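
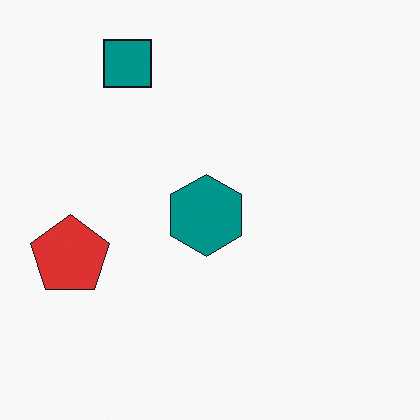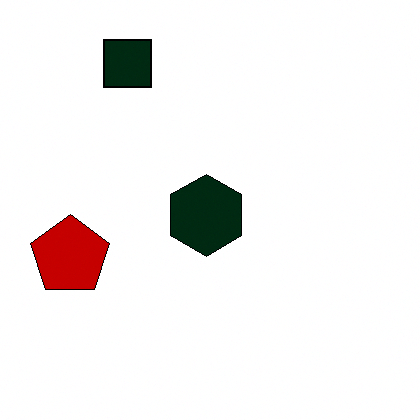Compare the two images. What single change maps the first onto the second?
It was boosted in contrast.

Tones are pushed away from mid-grey across the whole image — a global contrast change.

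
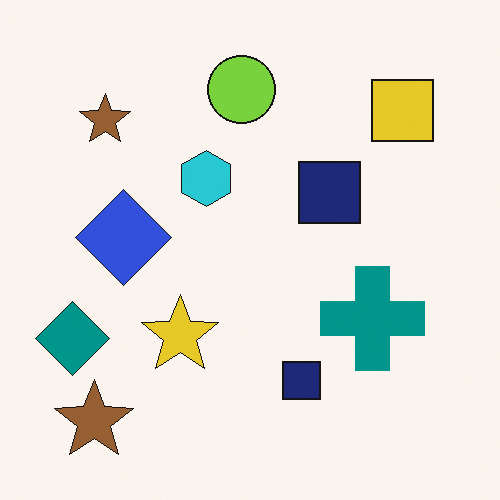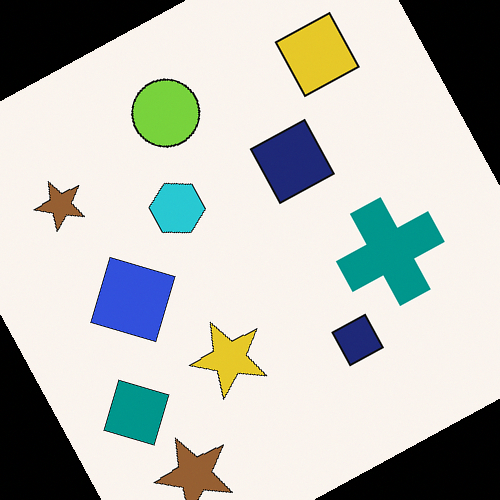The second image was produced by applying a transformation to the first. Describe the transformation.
Rotated counter-clockwise by a clearly visible amount.

Every shape is tilted by the same angle and the image corners show triangular fill wedges — a whole-image rotation by a non-right angle.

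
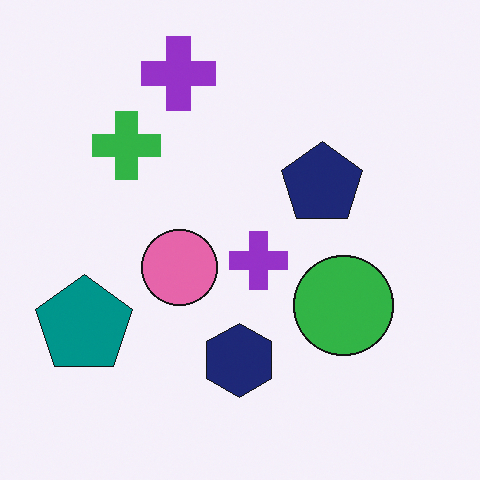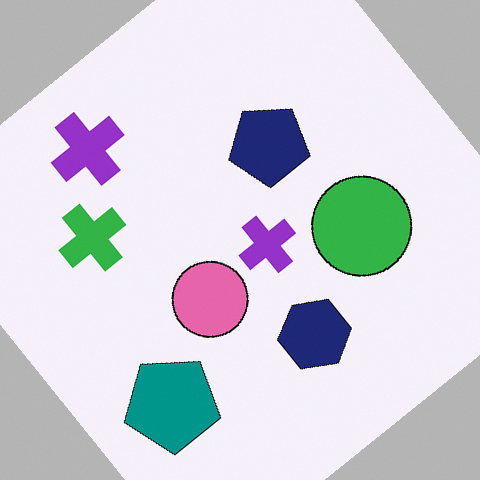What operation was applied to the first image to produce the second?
This is the original image rotated counter-clockwise by a large amount — several tens of degrees.

Every shape is tilted by the same angle and the image corners show triangular fill wedges — a whole-image rotation by a non-right angle.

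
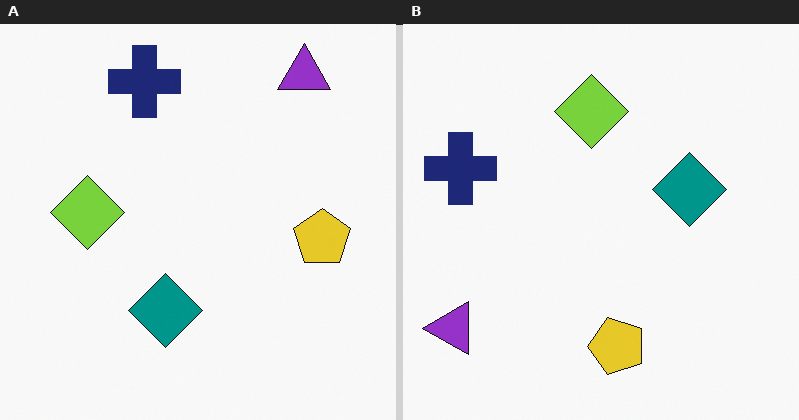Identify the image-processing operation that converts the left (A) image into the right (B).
It was transposed (reflected across the top-left ↔ bottom-right diagonal).

Shapes have swapped their row and column positions — what was in the top-right is now in the bottom-left — a diagonal reflection.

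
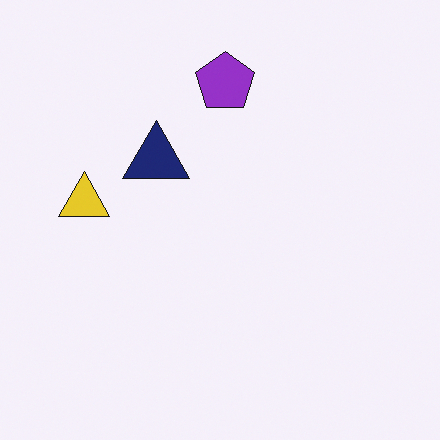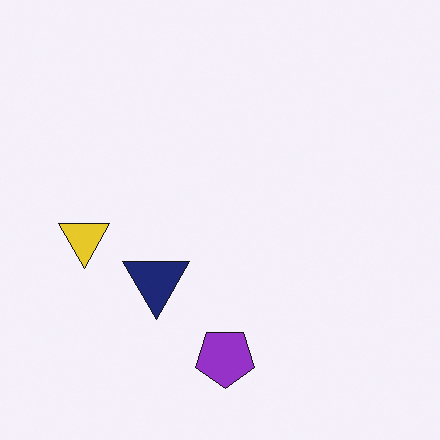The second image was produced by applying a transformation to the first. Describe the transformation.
Flipped vertically (top ↔ bottom).

The purple pentagon is in the top of the first image and the bottom of the second — shapes on opposite sides of the horizontal midline have swapped in a mirror flip.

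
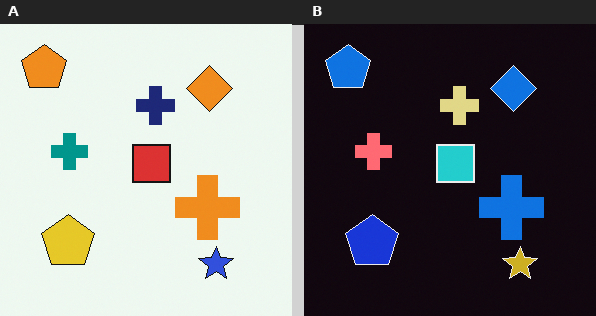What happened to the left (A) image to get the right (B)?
The image was color-inverted (negative).

The light background has become dark and every shape's color is its complement — a photographic negative.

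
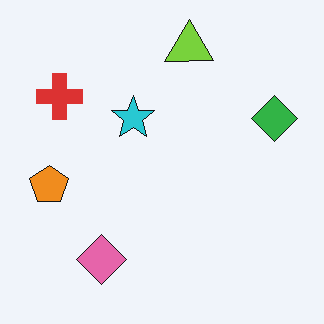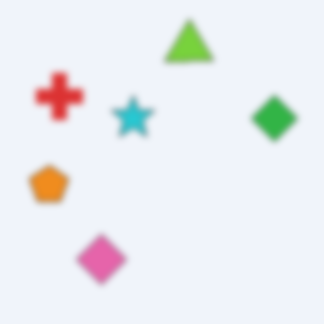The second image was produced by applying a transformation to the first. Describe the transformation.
Noticeably gaussian-blurred.

Shape edges and outlines are uniformly softened across the whole image.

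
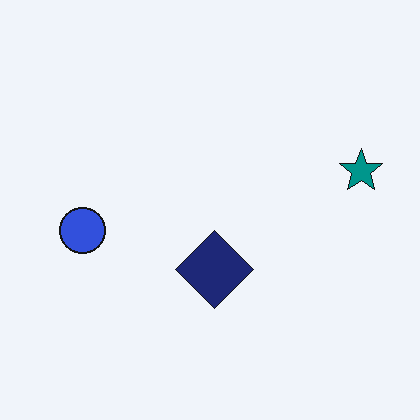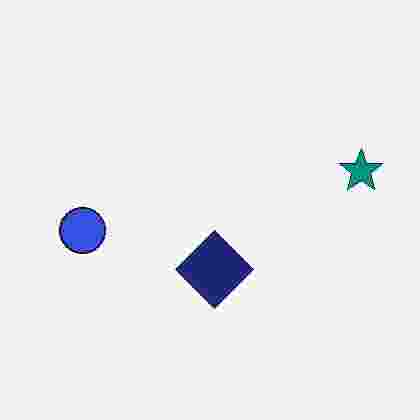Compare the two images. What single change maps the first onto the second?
This is the original image degraded with heavy JPEG compression.

Blocky 8×8 compression artifacts appear around shape edges and the flat background shows ringing — characteristic JPEG degradation.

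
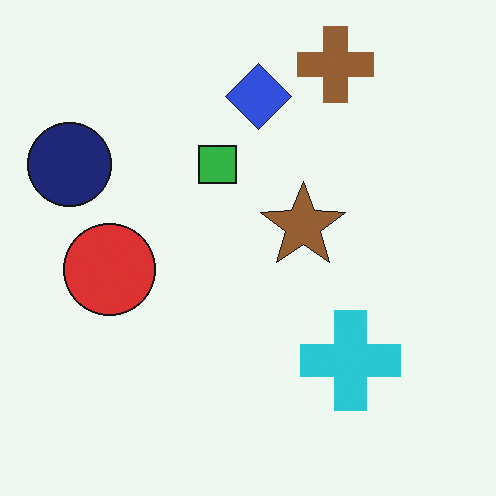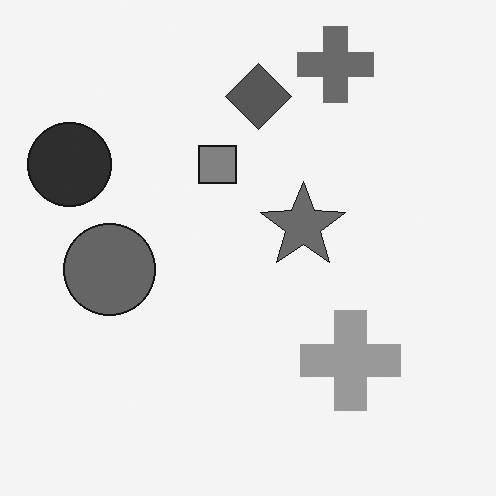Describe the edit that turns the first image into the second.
The second image is the first converted to grayscale.

All color is removed — every shape is now a shade of grey.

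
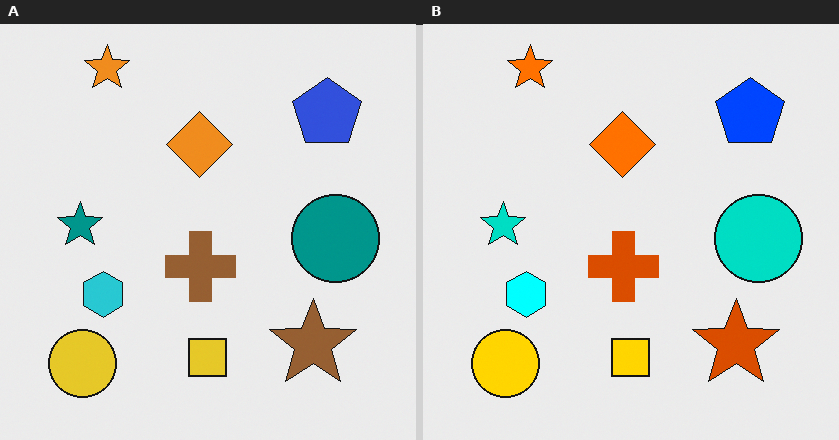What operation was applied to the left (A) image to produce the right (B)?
The transformation is: made much more vivid (saturation change).

All colors are more vivid — a global saturation change.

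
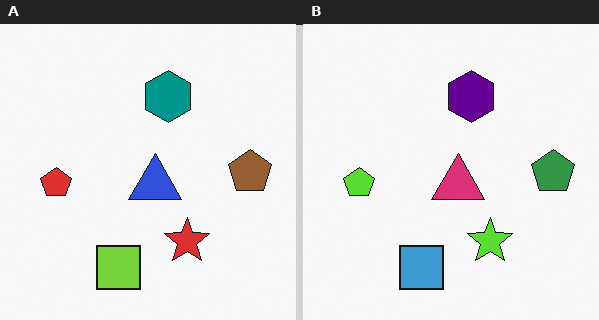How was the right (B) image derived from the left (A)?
It was hue-shifted through roughly a third of the color wheel.

Every shape's color has rotated by the same amount around the hue wheel — a uniform hue shift.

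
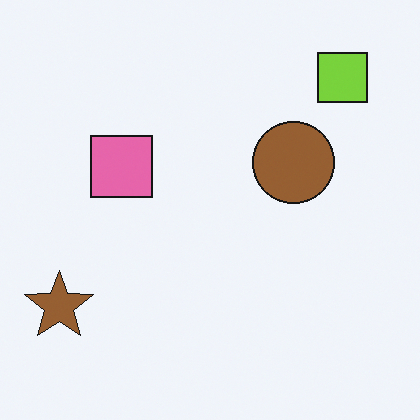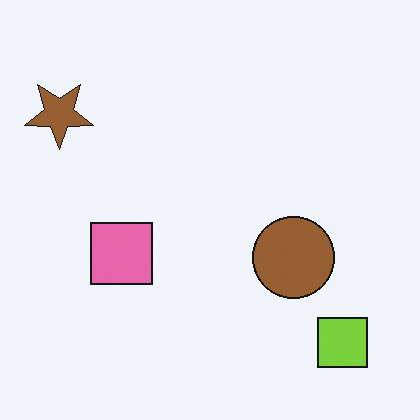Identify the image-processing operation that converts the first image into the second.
The transformation is: flipped vertically (top ↔ bottom).

The lime square is in the top-right of the first image and the bottom-right of the second — shapes on opposite sides of the horizontal midline have swapped in a mirror flip.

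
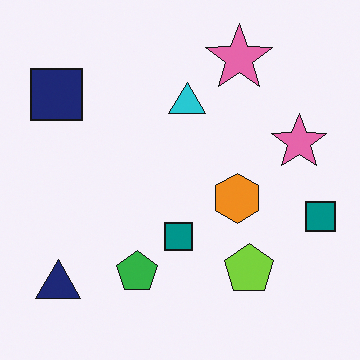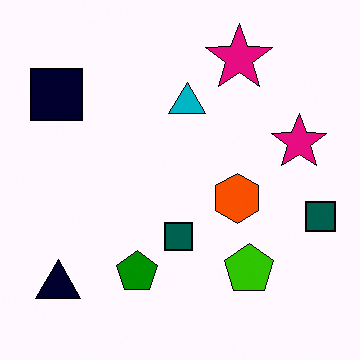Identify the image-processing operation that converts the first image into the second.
This is the original image given much higher contrast.

Tones are pushed away from mid-grey across the whole image — a global contrast change.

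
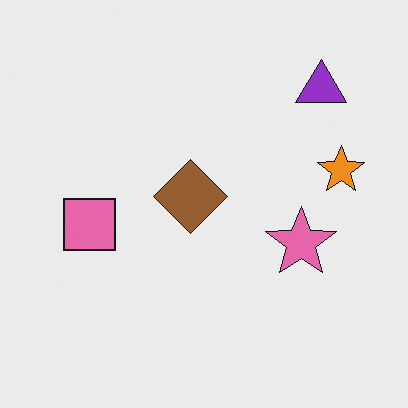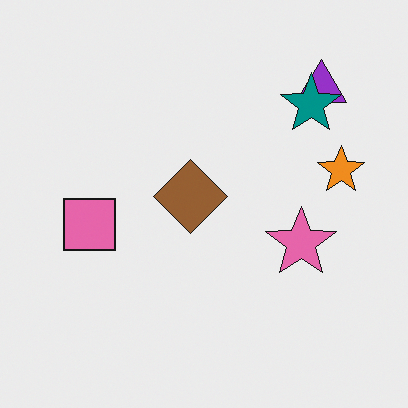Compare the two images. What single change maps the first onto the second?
The second image is the first overlaid with an additional teal star.

A teal star appears in the second image that is absent from the first.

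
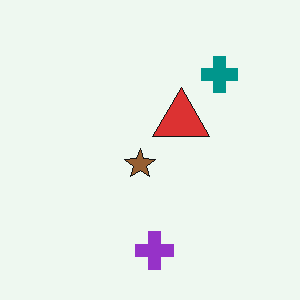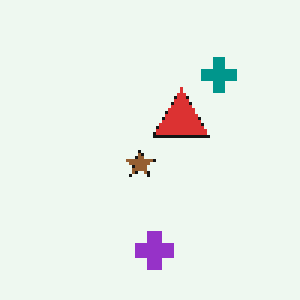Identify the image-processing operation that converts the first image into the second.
This is the original image mildly pixelated.

Shapes are reduced to large square blocks; fine edges and outlines are lost — a downscale-then-upscale (mosaic) effect.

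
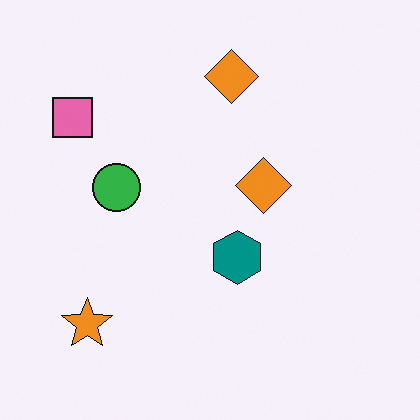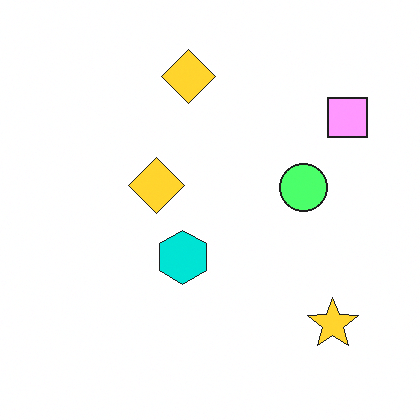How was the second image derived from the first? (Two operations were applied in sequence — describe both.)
It was substantially brightened, then flipped horizontally (left ↔ right).

Every pixel — background and shapes alike — is uniformly brightened. The pink square is in the top-left of the first image and the top-right of the second — shapes on opposite sides of the vertical midline have swapped in a mirror flip.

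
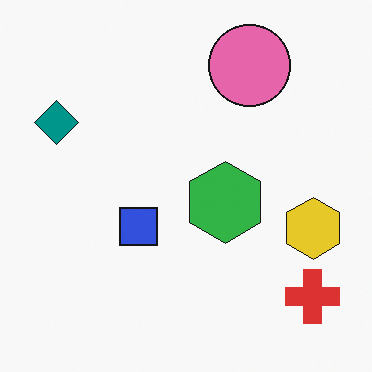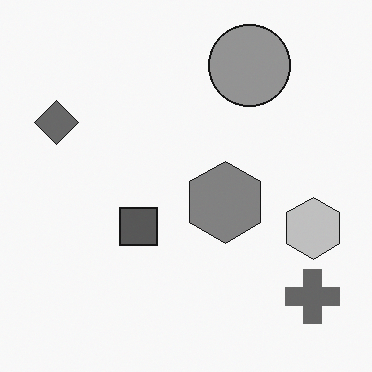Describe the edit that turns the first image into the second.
It was converted to grayscale.

All color is removed — every shape is now a shade of grey.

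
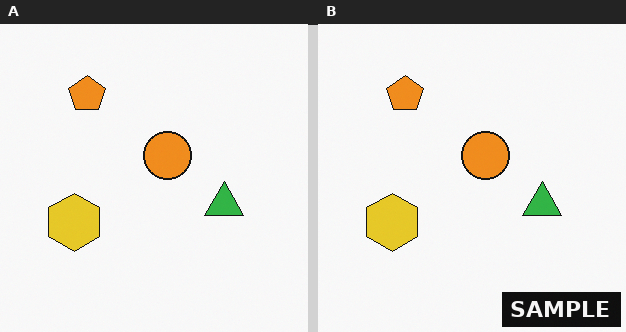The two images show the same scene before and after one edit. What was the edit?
It was watermarked with the text "SAMPLE" in the lower-right corner.

A dark label reading "SAMPLE" appears in the lower-right corner.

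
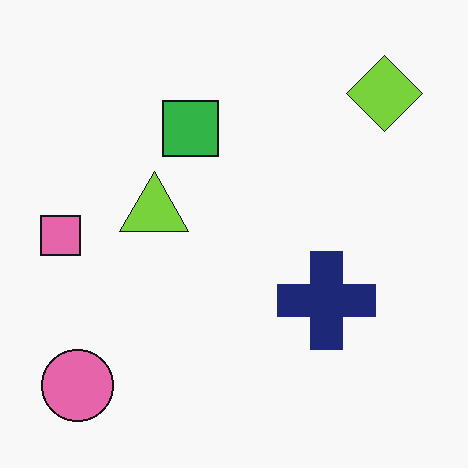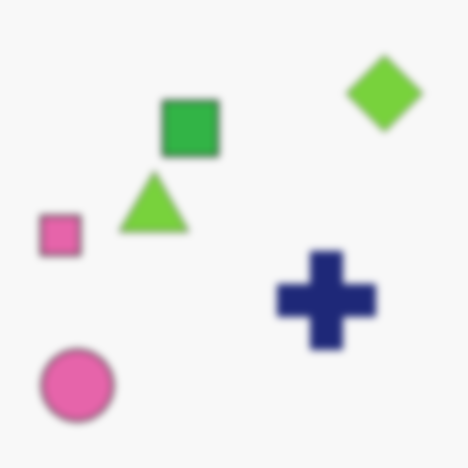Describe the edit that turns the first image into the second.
Moderately blurred.

Shape edges and outlines are uniformly softened across the whole image.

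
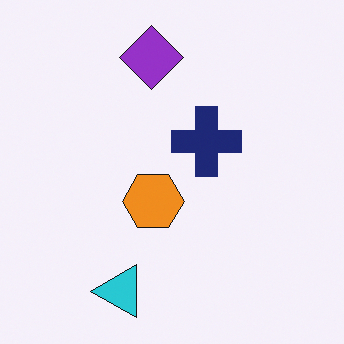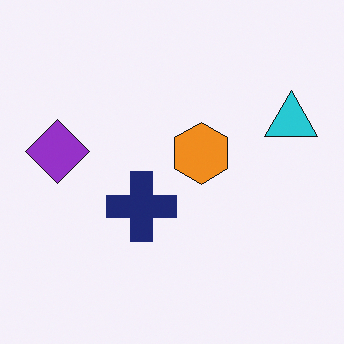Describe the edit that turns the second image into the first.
This is the original image transposed (reflected across the top-left ↔ bottom-right diagonal).

Shapes have swapped their row and column positions — what was in the top-right is now in the bottom-left — a diagonal reflection.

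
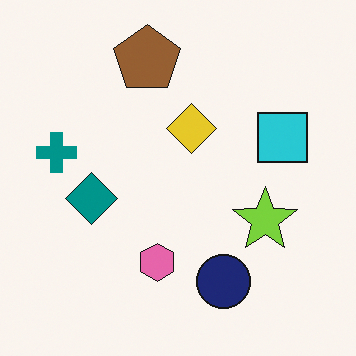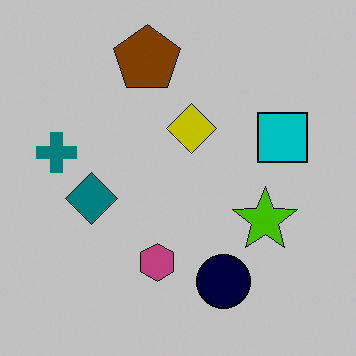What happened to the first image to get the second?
The second image is the first heavily posterized to just a handful of flat colors.

Each flat color has snapped to a coarser quantized level — most visibly, the near-white background has dropped to a flat grey.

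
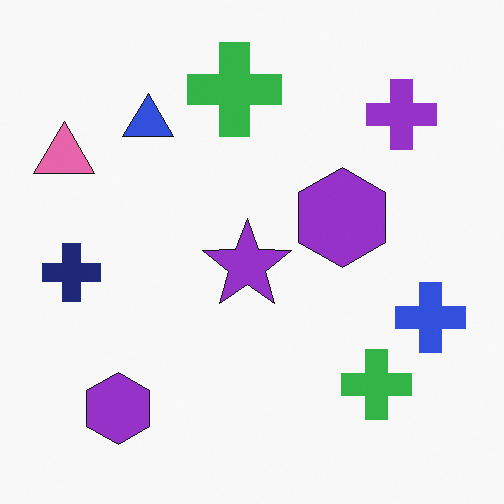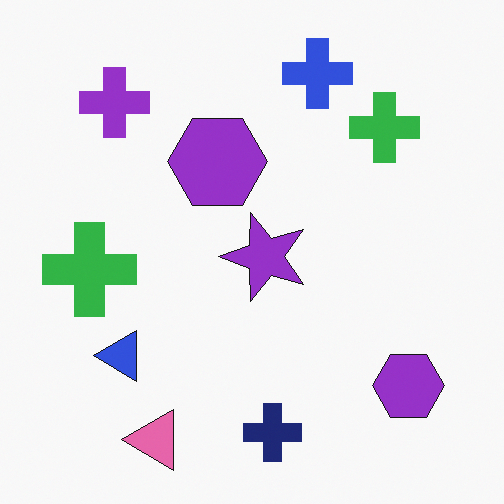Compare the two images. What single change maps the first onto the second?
The transformation is: rotated 90° counter-clockwise.

The pink triangle sits in the top-left of the first image and the bottom-left of the second — consistent with a whole-image 90° counter-clockwise rotation.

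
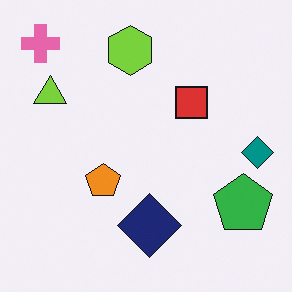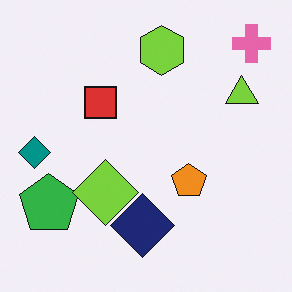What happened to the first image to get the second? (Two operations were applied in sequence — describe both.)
Flipped horizontally (left ↔ right), then overlaid with an additional lime diamond.

The teal diamond is in the right of the first image and the left of the second — shapes on opposite sides of the vertical midline have swapped in a mirror flip. A lime diamond appears in the second image that is absent from the first.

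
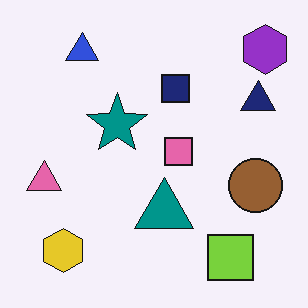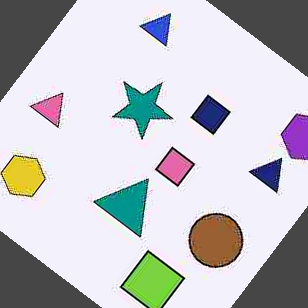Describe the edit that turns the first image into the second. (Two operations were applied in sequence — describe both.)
The second image is the first degraded with heavy JPEG compression, then rotated clockwise by a large amount — several tens of degrees.

Blocky 8×8 compression artifacts appear around shape edges and the flat background shows ringing — characteristic JPEG degradation. Every shape is tilted by the same angle and the image corners show triangular fill wedges — a whole-image rotation by a non-right angle.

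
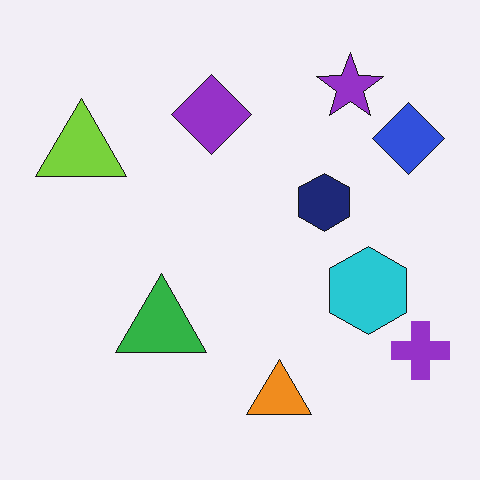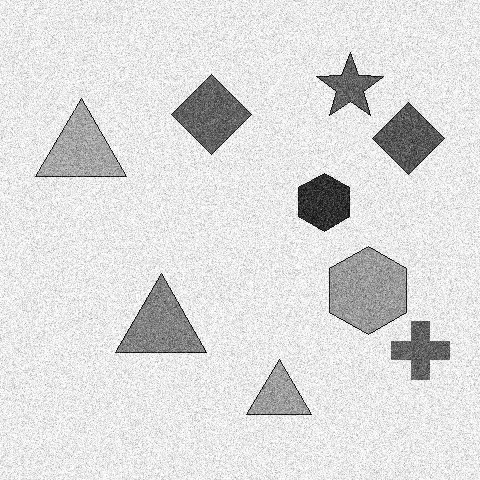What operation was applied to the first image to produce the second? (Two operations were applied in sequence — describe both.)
The transformation is: degraded with strong gaussian noise, then converted to grayscale.

Random speckle covers the whole image, including the flat background. All color is removed — every shape is now a shade of grey.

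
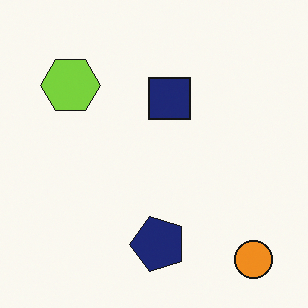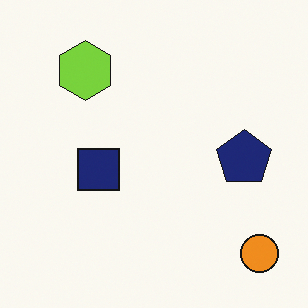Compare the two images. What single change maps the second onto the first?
The transformation is: transposed (reflected across the top-left ↔ bottom-right diagonal).

Shapes have swapped their row and column positions — what was in the top-right is now in the bottom-left — a diagonal reflection.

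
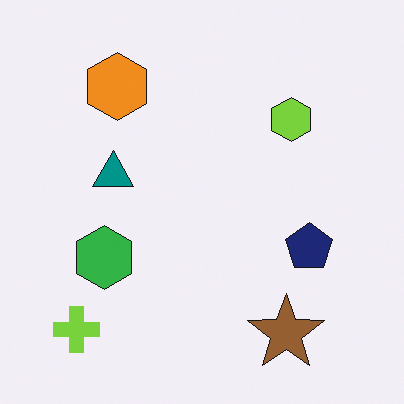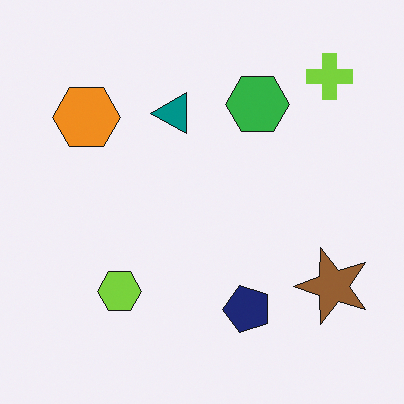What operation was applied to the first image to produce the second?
The second image is the first transposed (reflected across the top-left ↔ bottom-right diagonal).

Shapes have swapped their row and column positions — what was in the top-right is now in the bottom-left — a diagonal reflection.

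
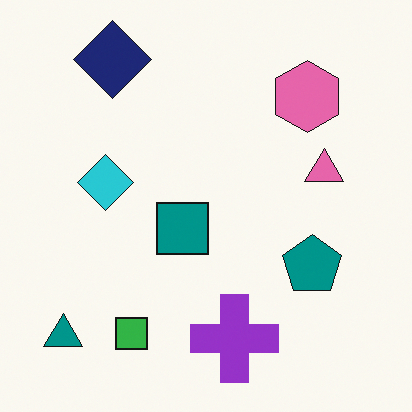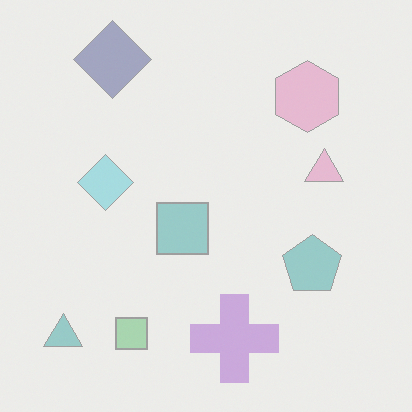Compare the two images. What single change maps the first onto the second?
Washed out (contrast reduced).

Tones are pushed toward mid-grey across the whole image — a global contrast change.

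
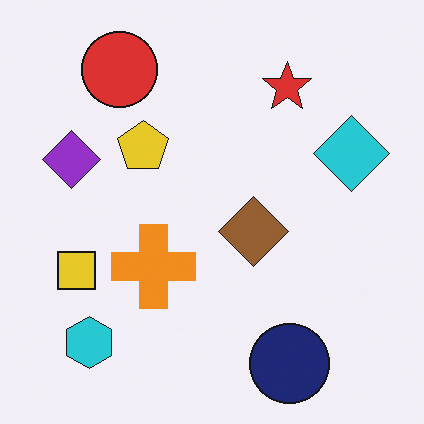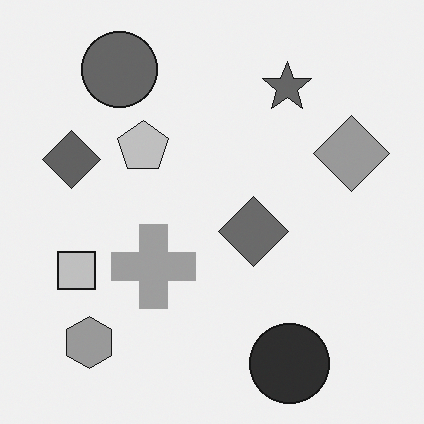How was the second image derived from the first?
This is the original image converted to grayscale.

All color is removed — every shape is now a shade of grey.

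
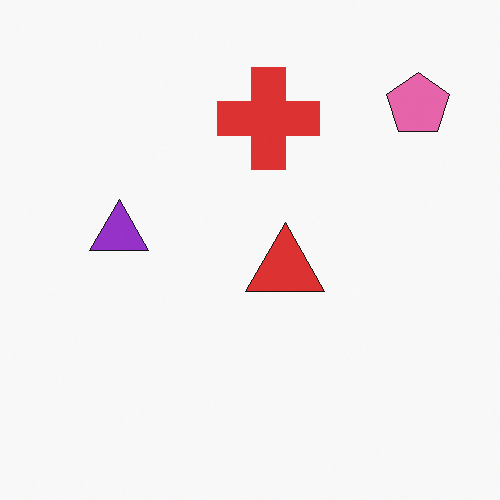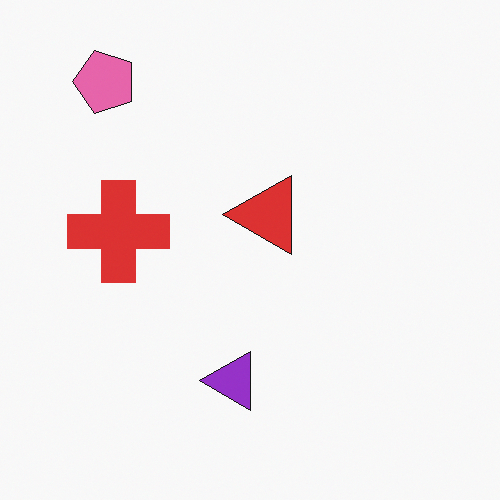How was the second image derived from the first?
The image was rotated 90° counter-clockwise.

The pink pentagon sits in the top-right of the first image and the top-left of the second — consistent with a whole-image 90° counter-clockwise rotation.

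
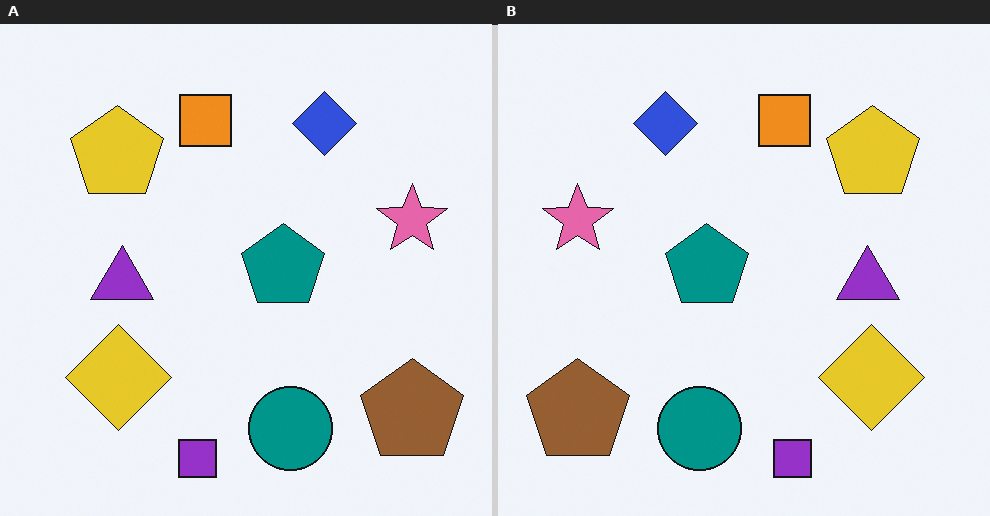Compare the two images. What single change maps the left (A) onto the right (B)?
It was flipped horizontally (left ↔ right).

The brown pentagon is in the bottom-right of the left (A) image and the bottom-left of the right (B) — shapes on opposite sides of the vertical midline have swapped in a mirror flip.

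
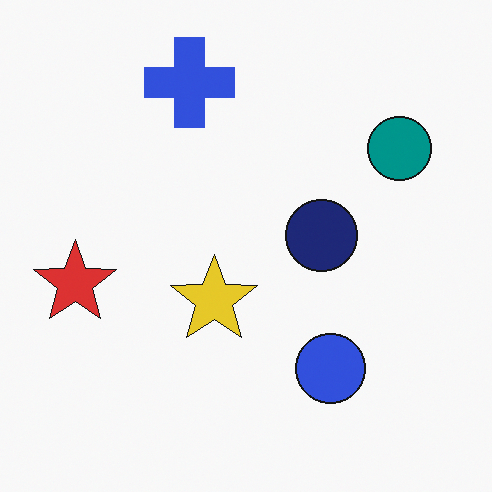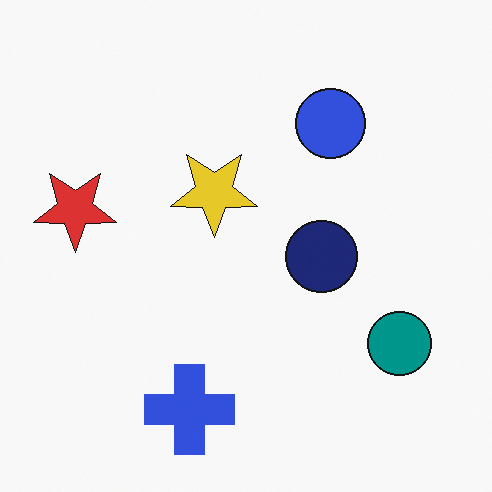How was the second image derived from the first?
The second image is the first flipped vertically (top ↔ bottom).

The blue cross is in the top of the first image and the bottom of the second — shapes on opposite sides of the horizontal midline have swapped in a mirror flip.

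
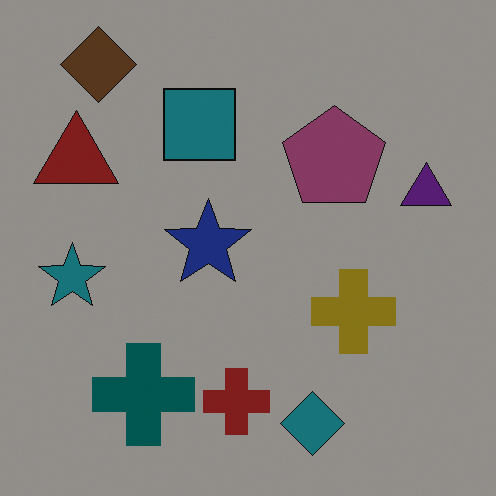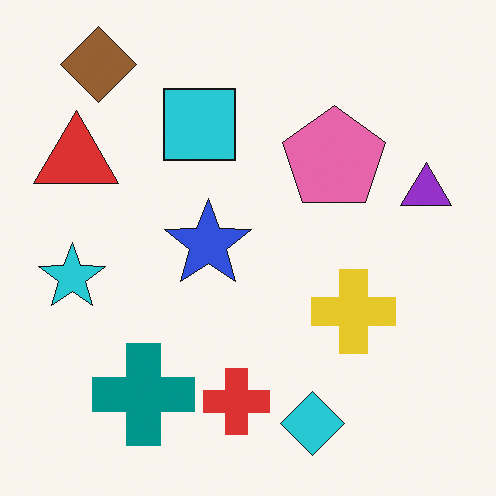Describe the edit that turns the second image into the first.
It was darkened a lot.

Every pixel — background and shapes alike — is uniformly darkened.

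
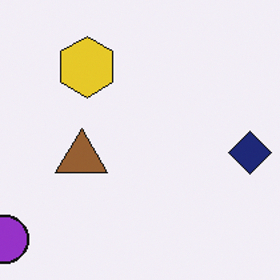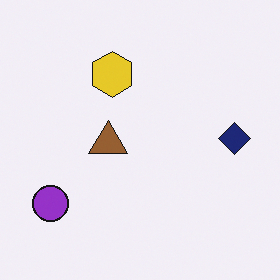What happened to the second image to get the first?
It was cropped slightly and scaled back up.

The visible shapes are larger and the field of view is narrower; shapes near the original edges may be partly or wholly outside the frame — a crop-and-rescale.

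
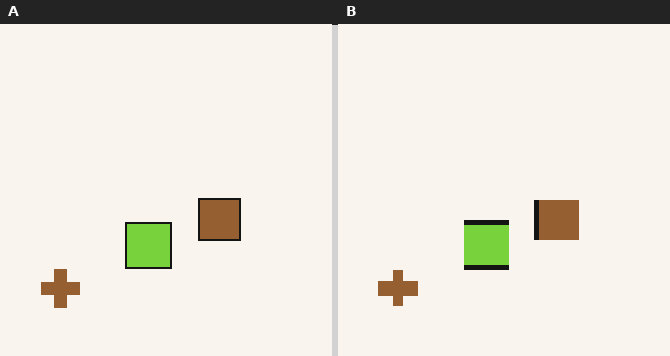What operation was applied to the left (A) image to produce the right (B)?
Lightly pixelated (a mild mosaic effect).

Shapes are reduced to large square blocks; fine edges and outlines are lost — a downscale-then-upscale (mosaic) effect.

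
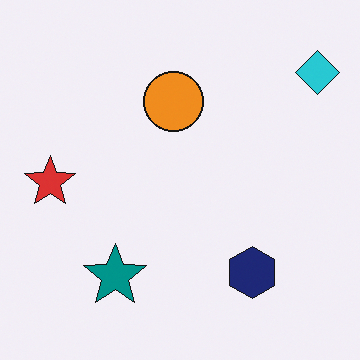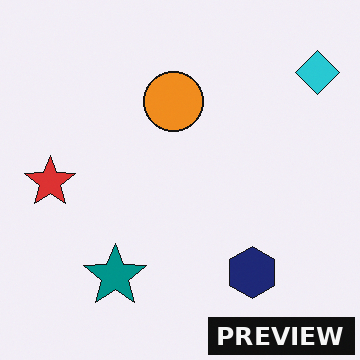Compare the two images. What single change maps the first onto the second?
The image was watermarked with the text "PREVIEW" in the lower-right corner.

A dark label reading "PREVIEW" appears in the lower-right corner.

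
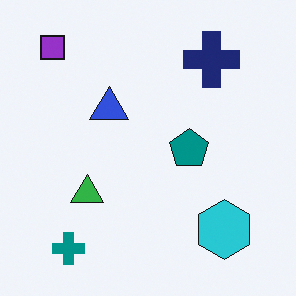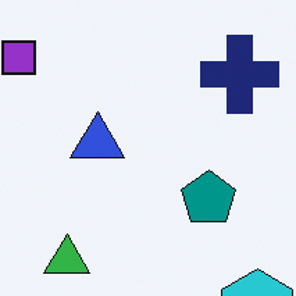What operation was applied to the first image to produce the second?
The image was cropped to a modestly smaller region and rescaled.

The visible shapes are larger and the field of view is narrower; shapes near the original edges may be partly or wholly outside the frame — a crop-and-rescale.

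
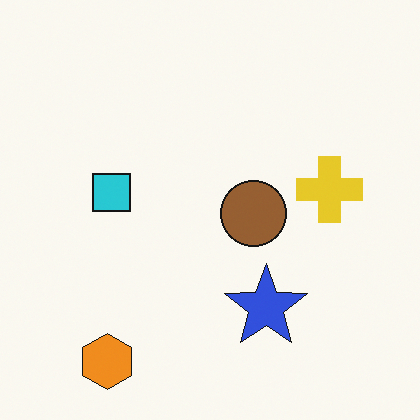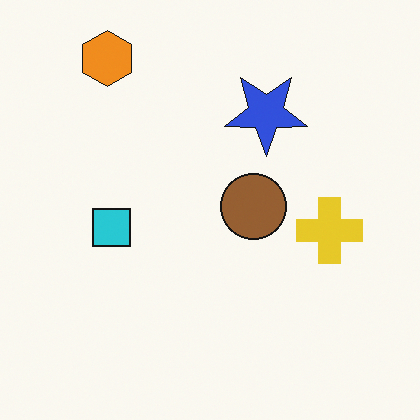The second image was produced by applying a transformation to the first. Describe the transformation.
This is the original image flipped vertically (top ↔ bottom).

The orange hexagon is in the bottom-left of the first image and the top-left of the second — shapes on opposite sides of the horizontal midline have swapped in a mirror flip.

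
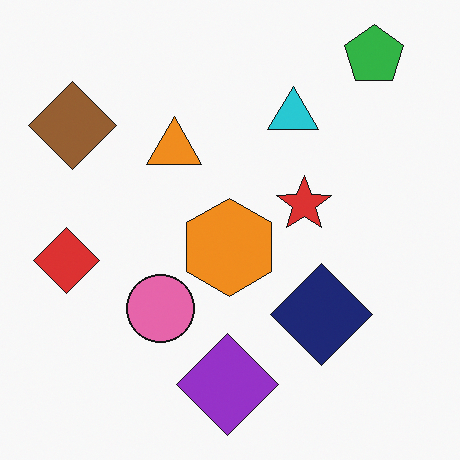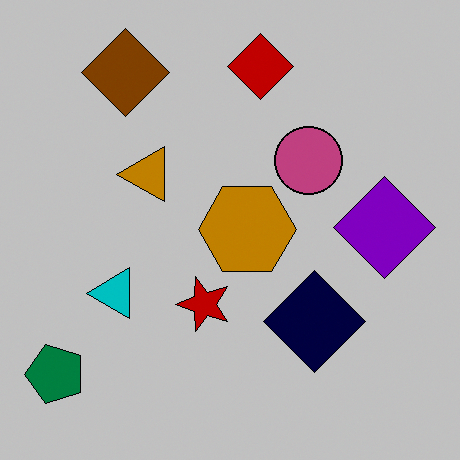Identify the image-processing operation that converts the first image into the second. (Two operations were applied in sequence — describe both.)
Transposed (reflected across the top-left ↔ bottom-right diagonal), then aggressively posterized.

Shapes have swapped their row and column positions — what was in the top-right is now in the bottom-left — a diagonal reflection. Each flat color has snapped to a coarser quantized level — most visibly, the near-white background has dropped to a flat grey.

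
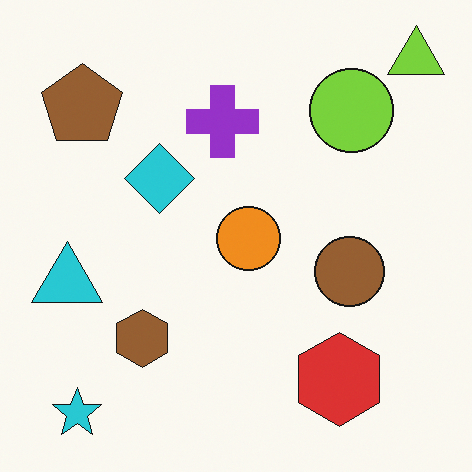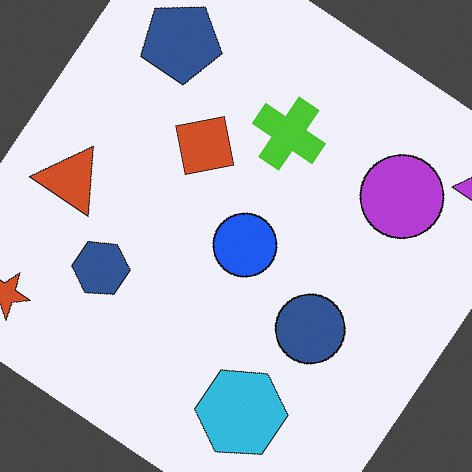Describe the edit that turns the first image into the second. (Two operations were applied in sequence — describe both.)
The transformation is: rotated clockwise by a large amount — several tens of degrees, then hue-shifted through roughly half the color wheel.

Every shape is tilted by the same angle and the image corners show triangular fill wedges — a whole-image rotation by a non-right angle. Every shape's color has rotated by the same amount around the hue wheel — a uniform hue shift.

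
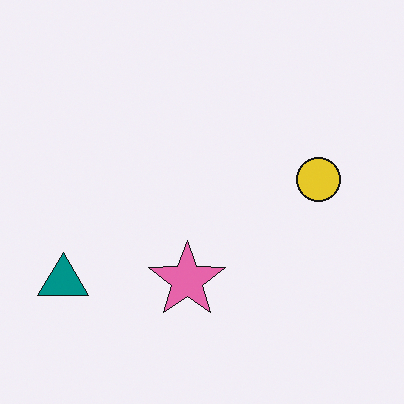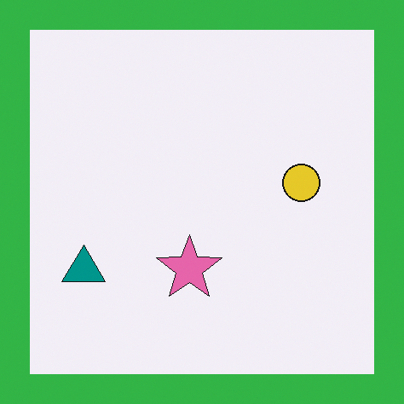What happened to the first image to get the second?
It was framed with a green border.

A solid green frame runs around the edge of the second image, with the content slightly shrunk inside it.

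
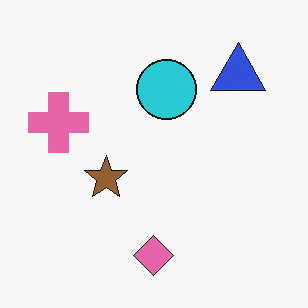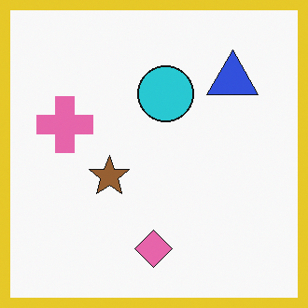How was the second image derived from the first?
The second image is the first framed with a yellow border.

A solid yellow frame runs around the edge of the second image, with the content slightly shrunk inside it.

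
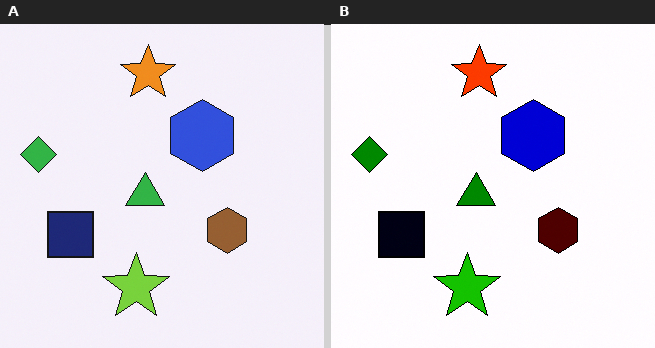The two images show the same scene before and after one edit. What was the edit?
Boosted in contrast.

Tones are pushed away from mid-grey across the whole image — a global contrast change.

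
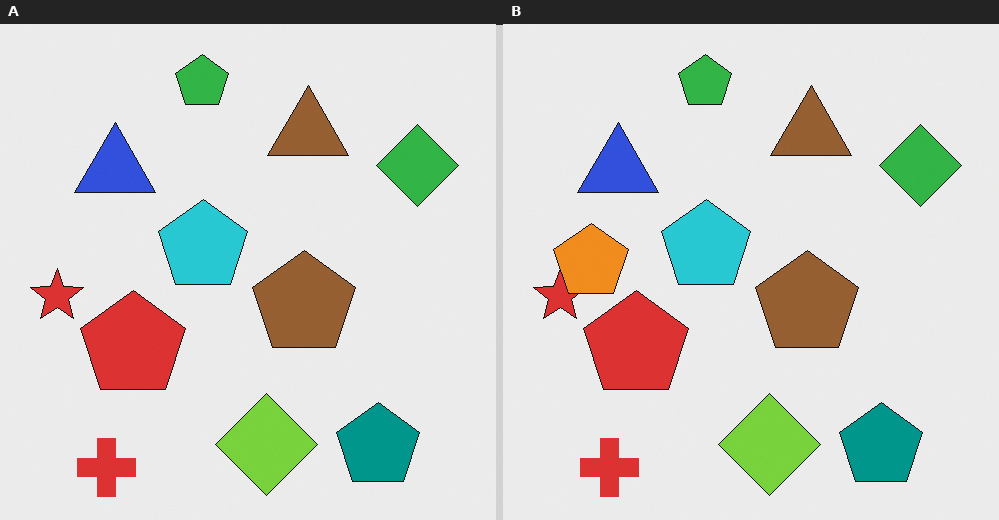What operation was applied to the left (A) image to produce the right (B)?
The image was overlaid with an additional orange pentagon.

An orange pentagon appears in the right (B) image that is absent from the left (A).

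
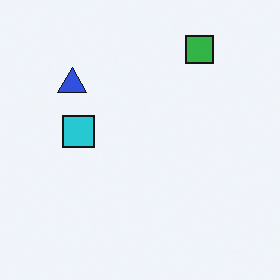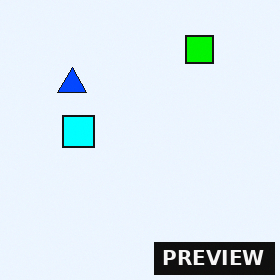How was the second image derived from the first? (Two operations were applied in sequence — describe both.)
The image was made much more vivid (saturation change), then watermarked with the text "PREVIEW" in the lower-right corner.

All colors are more vivid — a global saturation change. A dark label reading "PREVIEW" appears in the lower-right corner.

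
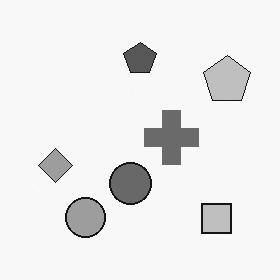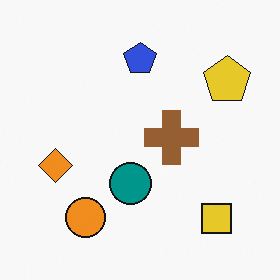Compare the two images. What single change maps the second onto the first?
It was converted to grayscale.

All color is removed — every shape is now a shade of grey.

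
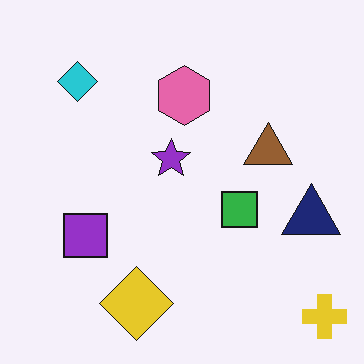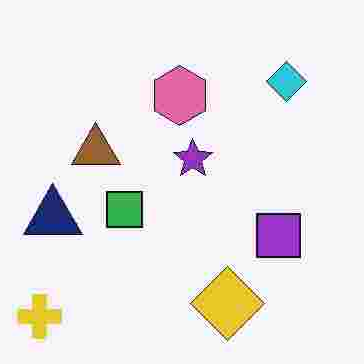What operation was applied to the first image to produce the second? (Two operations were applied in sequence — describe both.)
Degraded with heavy JPEG compression, then flipped horizontally (left ↔ right).

Blocky 8×8 compression artifacts appear around shape edges and the flat background shows ringing — characteristic JPEG degradation. The yellow cross is in the bottom-right of the first image and the bottom-left of the second — shapes on opposite sides of the vertical midline have swapped in a mirror flip.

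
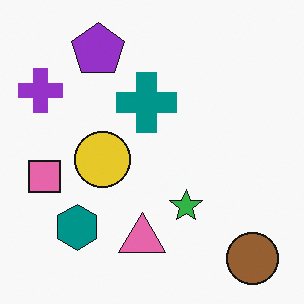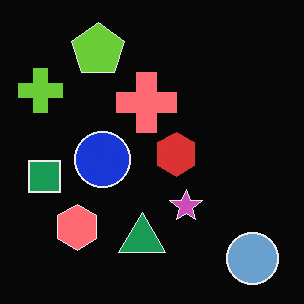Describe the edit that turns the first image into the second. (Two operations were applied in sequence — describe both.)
The image was color-inverted (negative), then overlaid with an additional red hexagon.

The light background has become dark and every shape's color is its complement — a photographic negative. A red hexagon appears in the second image that is absent from the first.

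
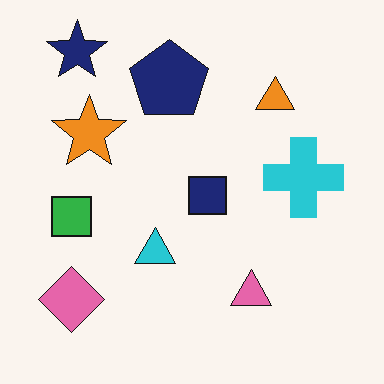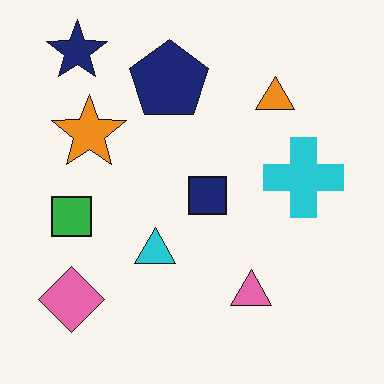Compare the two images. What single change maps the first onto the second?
Given moderate JPEG compression.

Blocky 8×8 compression artifacts appear around shape edges and the flat background shows ringing — characteristic JPEG degradation.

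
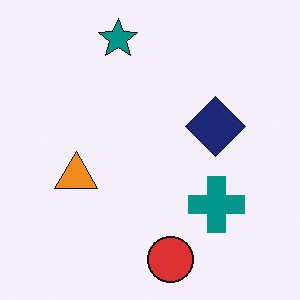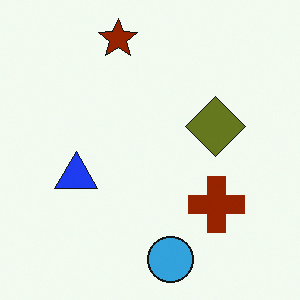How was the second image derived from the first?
The second image is the first hue-shifted through roughly half the color wheel.

Every shape's color has rotated by the same amount around the hue wheel — a uniform hue shift.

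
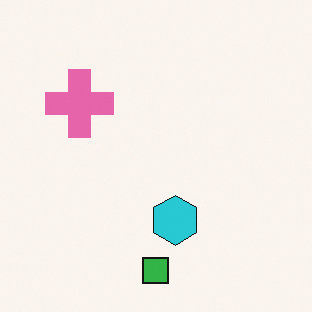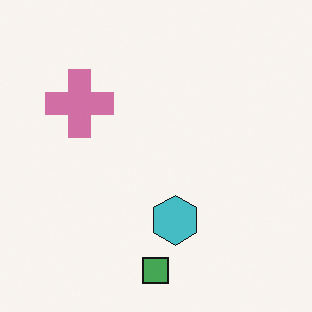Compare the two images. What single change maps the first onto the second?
This is the original image slightly desaturated.

All colors are more muted and greyish — a global saturation change.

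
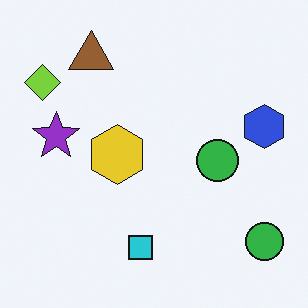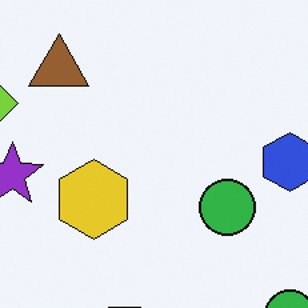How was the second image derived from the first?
The second image is the first cropped to a modestly smaller region and rescaled.

The visible shapes are larger and the field of view is narrower; shapes near the original edges may be partly or wholly outside the frame — a crop-and-rescale.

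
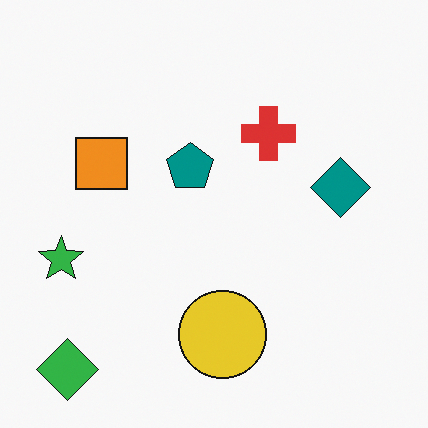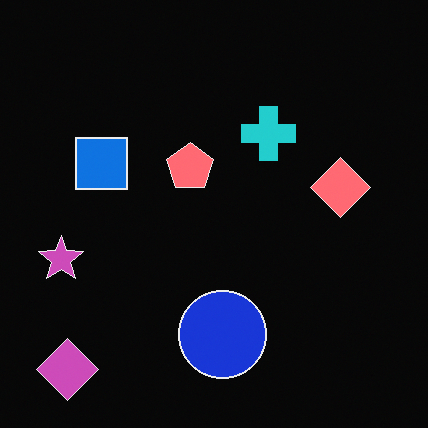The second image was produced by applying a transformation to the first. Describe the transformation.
The transformation is: color-inverted (negative).

The light background has become dark and every shape's color is its complement — a photographic negative.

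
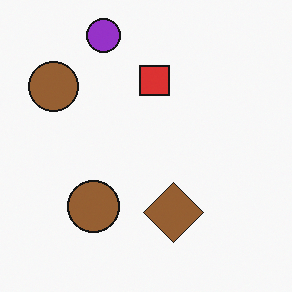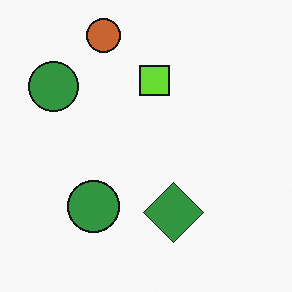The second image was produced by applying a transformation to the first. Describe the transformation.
The image was hue-shifted noticeably.

Every shape's color has rotated by the same amount around the hue wheel — a uniform hue shift.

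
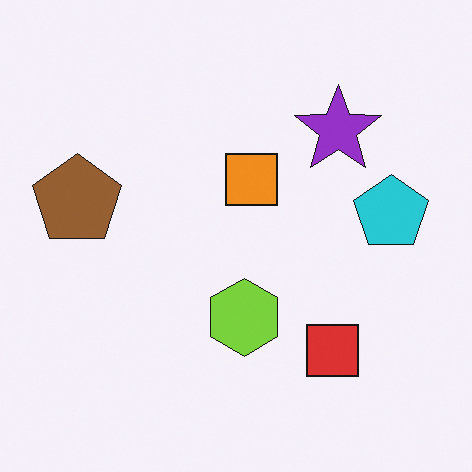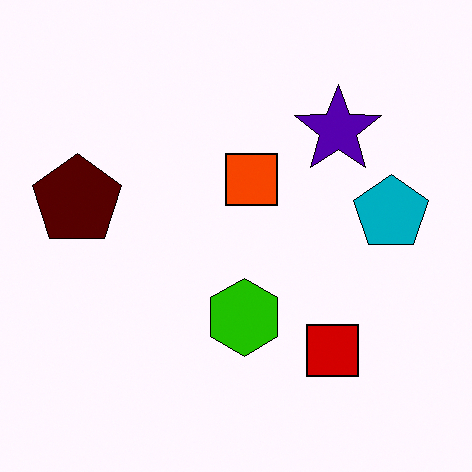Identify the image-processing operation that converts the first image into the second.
It was boosted in contrast.

Tones are pushed away from mid-grey across the whole image — a global contrast change.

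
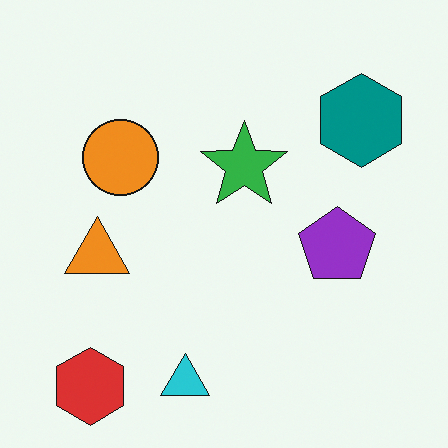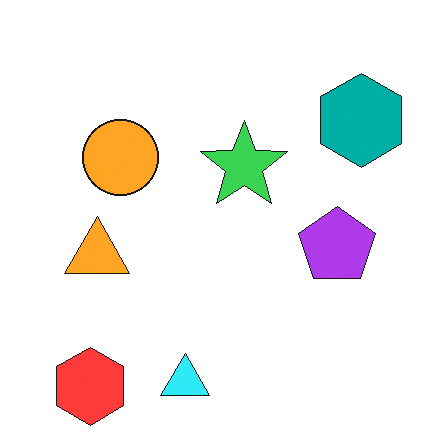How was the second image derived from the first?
The transformation is: brightened a little.

Every pixel — background and shapes alike — is uniformly brightened.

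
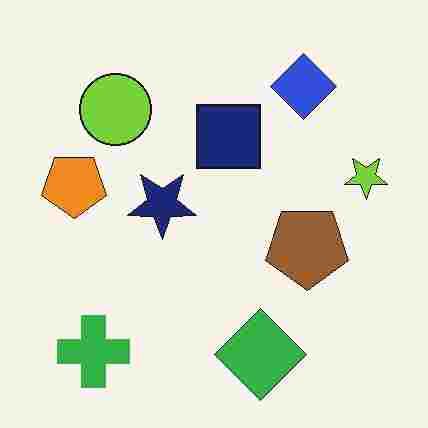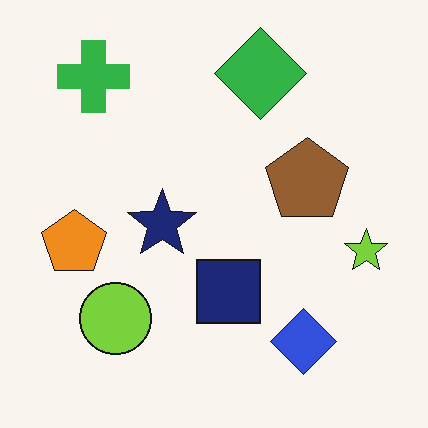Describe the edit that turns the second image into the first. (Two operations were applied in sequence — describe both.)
The image was flipped vertically (top ↔ bottom), then degraded with heavy JPEG compression.

The green diamond is in the top of the second image and the bottom of the first — shapes on opposite sides of the horizontal midline have swapped in a mirror flip. Blocky 8×8 compression artifacts appear around shape edges and the flat background shows ringing — characteristic JPEG degradation.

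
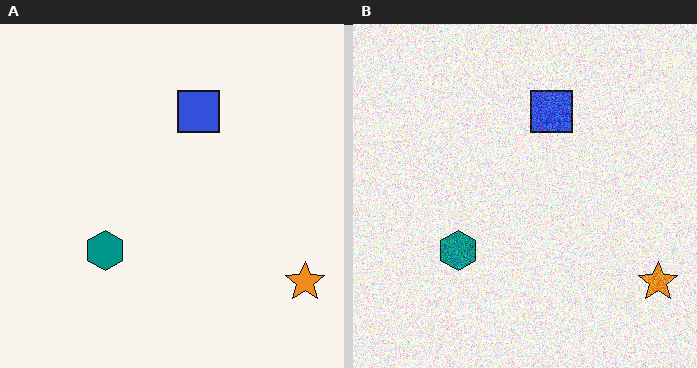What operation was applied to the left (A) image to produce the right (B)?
Degraded with heavy additive noise.

Random speckle covers the whole image, including the flat background.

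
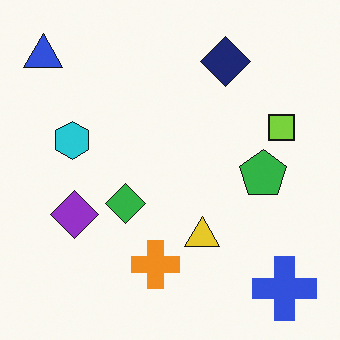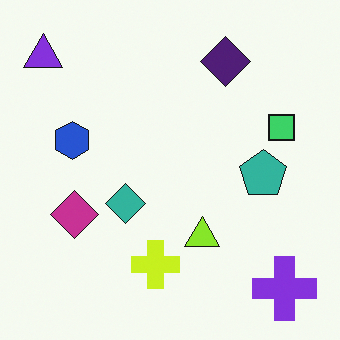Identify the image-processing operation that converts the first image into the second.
The transformation is: hue-shifted by a small amount.

Every shape's color has rotated by the same amount around the hue wheel — a uniform hue shift.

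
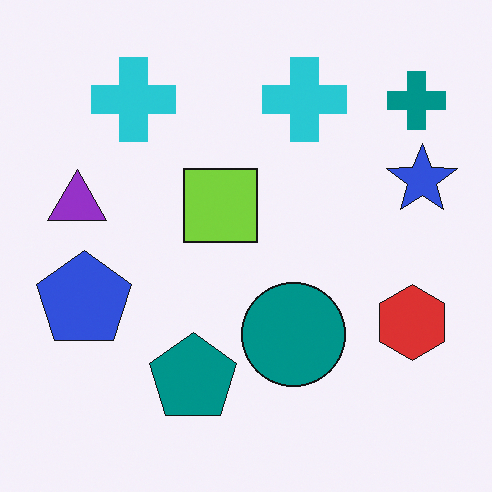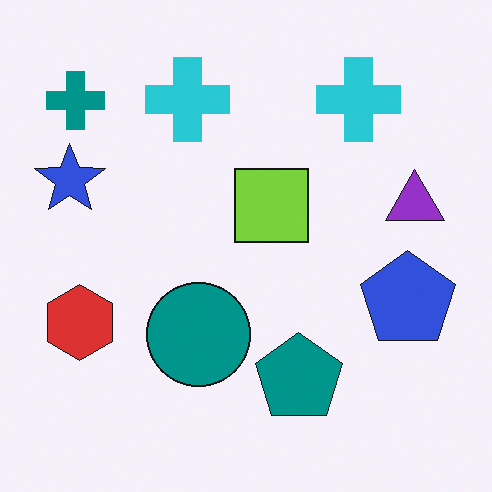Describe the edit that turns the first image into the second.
The second image is the first flipped horizontally (left ↔ right).

The blue star is in the right of the first image and the left of the second — shapes on opposite sides of the vertical midline have swapped in a mirror flip.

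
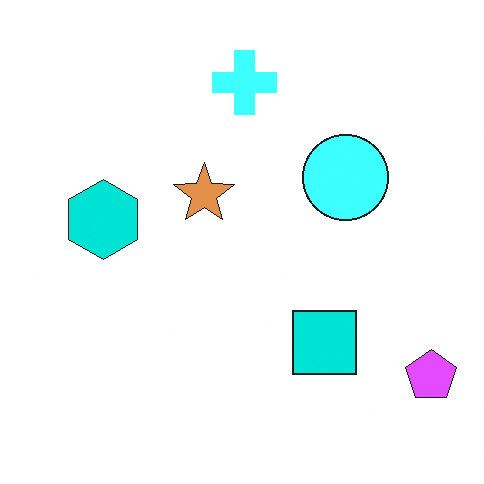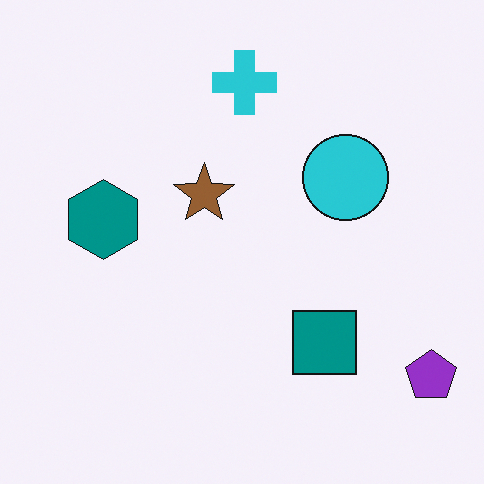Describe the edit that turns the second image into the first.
It was brightened a lot.

Every pixel — background and shapes alike — is uniformly brightened.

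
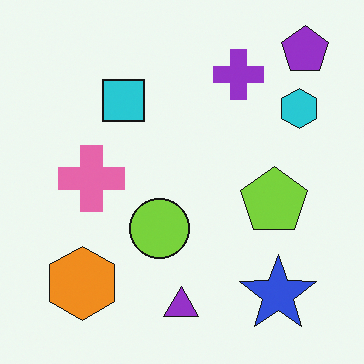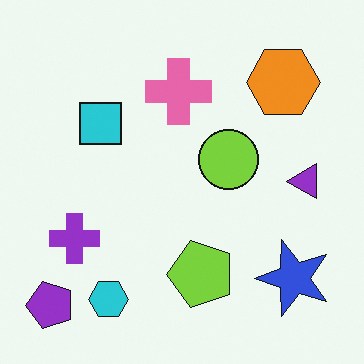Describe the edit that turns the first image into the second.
Transposed (reflected across the top-left ↔ bottom-right diagonal).

Shapes have swapped their row and column positions — what was in the top-right is now in the bottom-left — a diagonal reflection.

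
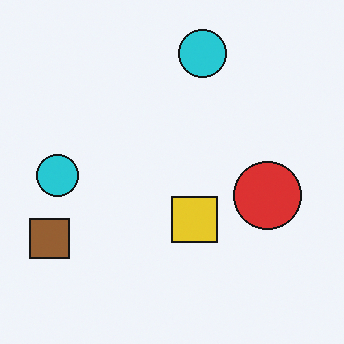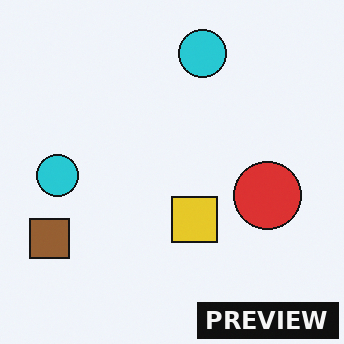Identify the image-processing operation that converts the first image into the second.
It was watermarked with the text "PREVIEW" in the lower-right corner.

A dark label reading "PREVIEW" appears in the lower-right corner.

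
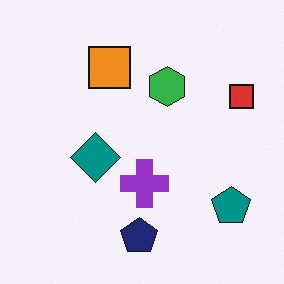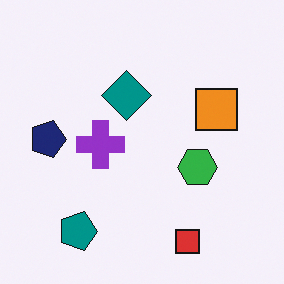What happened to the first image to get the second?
The transformation is: rotated 90° clockwise.

The teal pentagon sits in the bottom-right of the first image and the bottom-left of the second — consistent with a whole-image 90° clockwise rotation.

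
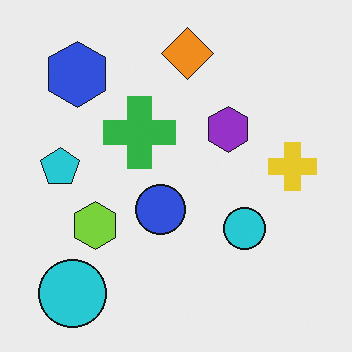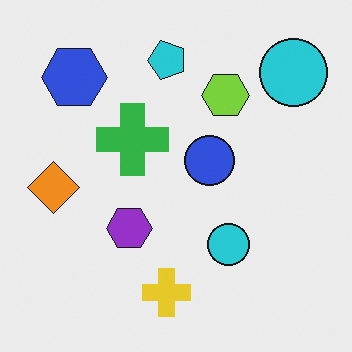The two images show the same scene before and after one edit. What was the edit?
Transposed (reflected across the top-left ↔ bottom-right diagonal).

Shapes have swapped their row and column positions — what was in the top-right is now in the bottom-left — a diagonal reflection.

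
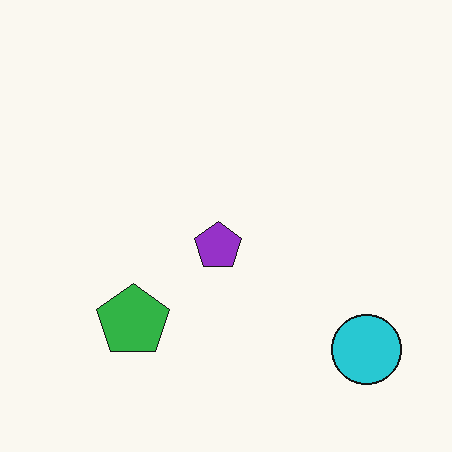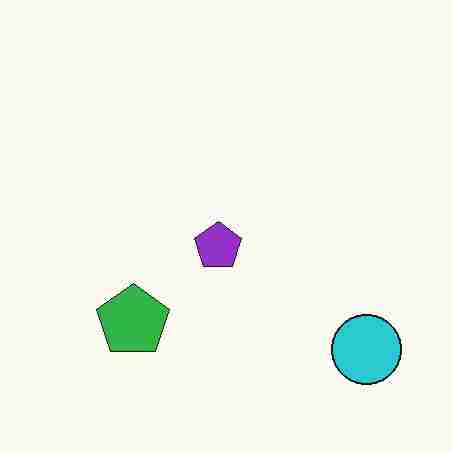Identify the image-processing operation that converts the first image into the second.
It was heavily JPEG-compressed with obvious blocking artifacts.

Blocky 8×8 compression artifacts appear around shape edges and the flat background shows ringing — characteristic JPEG degradation.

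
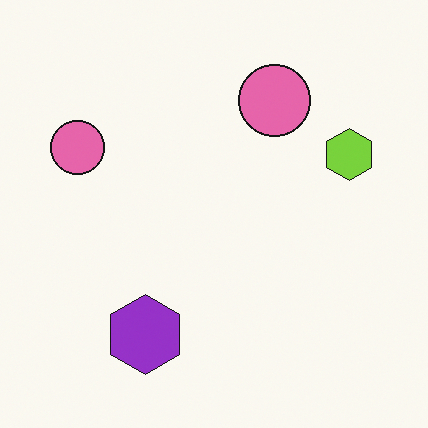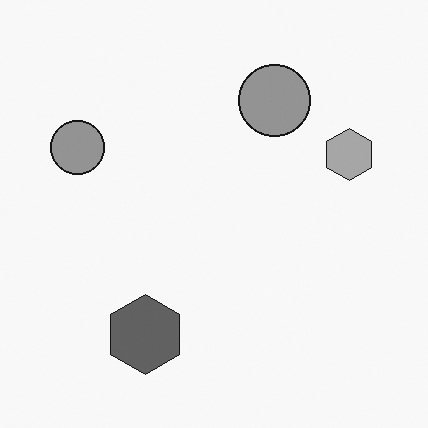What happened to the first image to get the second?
The image was converted to grayscale.

All color is removed — every shape is now a shade of grey.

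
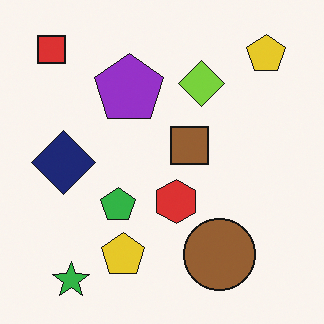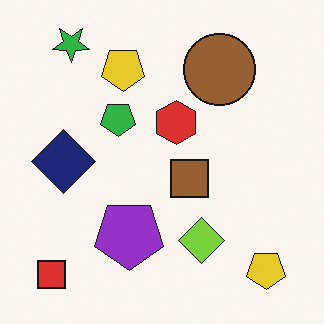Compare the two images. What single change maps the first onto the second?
This is the original image flipped vertically (top ↔ bottom).

The green star is in the bottom-left of the first image and the top-left of the second — shapes on opposite sides of the horizontal midline have swapped in a mirror flip.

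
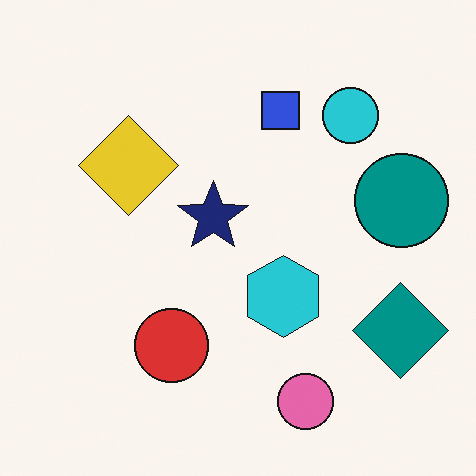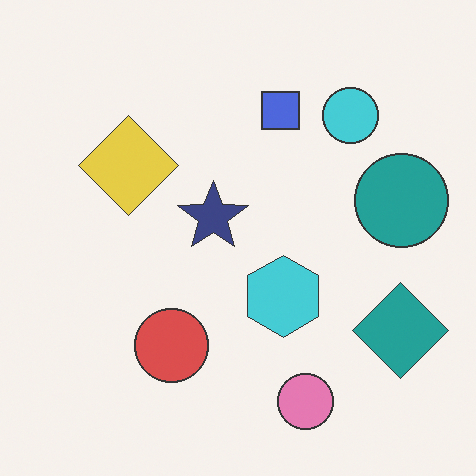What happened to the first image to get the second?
This is the original image given slightly reduced contrast.

Tones are pushed toward mid-grey across the whole image — a global contrast change.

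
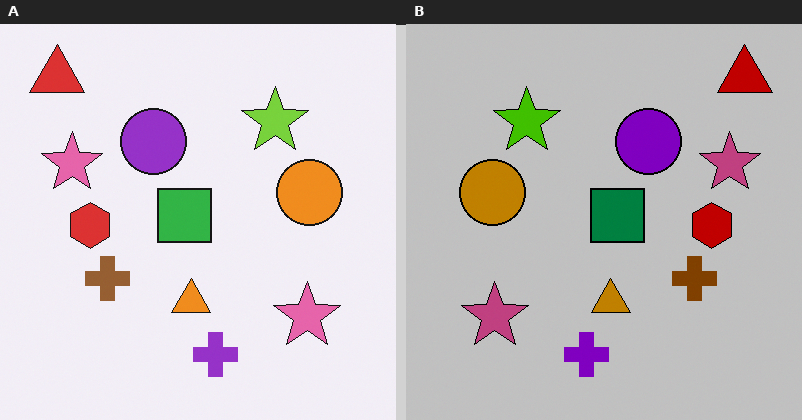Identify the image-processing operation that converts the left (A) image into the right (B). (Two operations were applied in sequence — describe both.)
The right (B) image is the left (A) heavily posterized to just a handful of flat colors, then flipped horizontally (left ↔ right).

Each flat color has snapped to a coarser quantized level — most visibly, the near-white background has dropped to a flat grey. The red triangle is in the top-left of the left (A) image and the top-right of the right (B) — shapes on opposite sides of the vertical midline have swapped in a mirror flip.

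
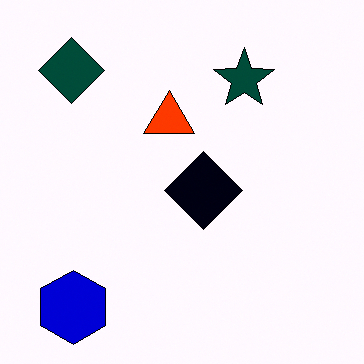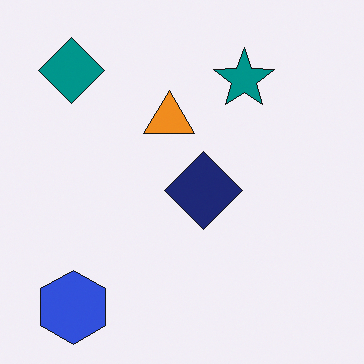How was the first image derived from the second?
The image was given much higher contrast.

Tones are pushed away from mid-grey across the whole image — a global contrast change.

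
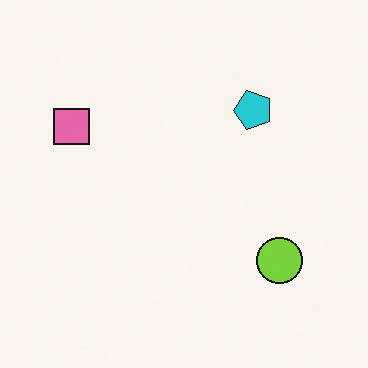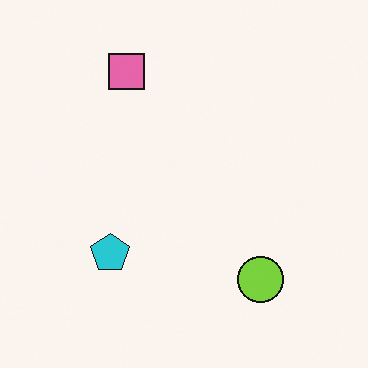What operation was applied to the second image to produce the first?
The first image is the second transposed (reflected across the top-left ↔ bottom-right diagonal).

Shapes have swapped their row and column positions — what was in the top-right is now in the bottom-left — a diagonal reflection.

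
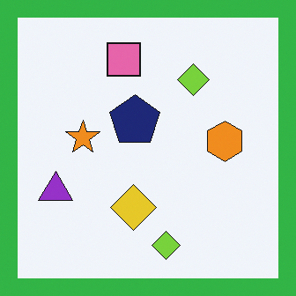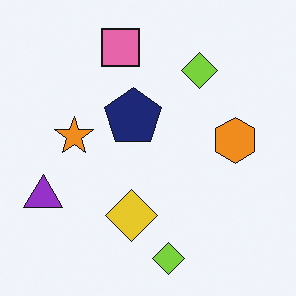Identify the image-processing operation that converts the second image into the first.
This is the original image framed with a green border.

A solid green frame runs around the edge of the first image, with the content slightly shrunk inside it.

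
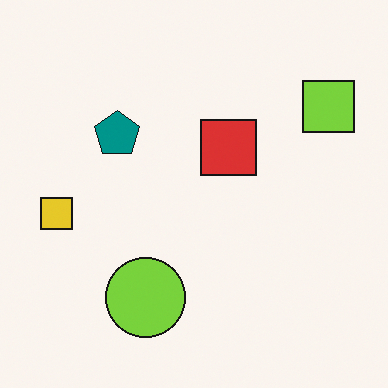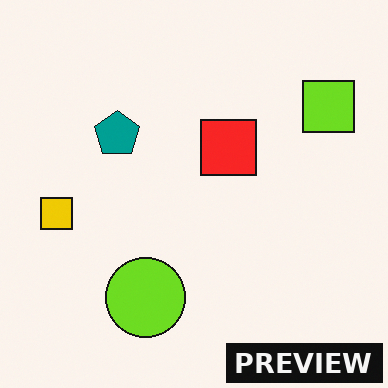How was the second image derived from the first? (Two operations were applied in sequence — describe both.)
The transformation is: slightly oversaturated, then watermarked with the text "PREVIEW" in the lower-right corner.

All colors are more vivid — a global saturation change. A dark label reading "PREVIEW" appears in the lower-right corner.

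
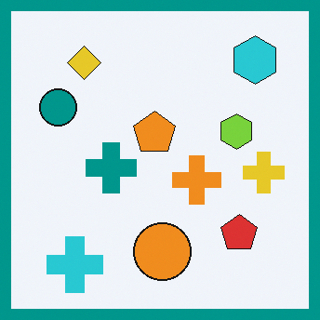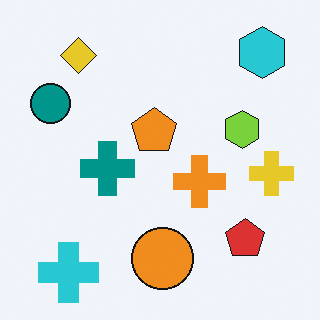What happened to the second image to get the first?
It was framed with a teal border.

A solid teal frame runs around the edge of the first image, with the content slightly shrunk inside it.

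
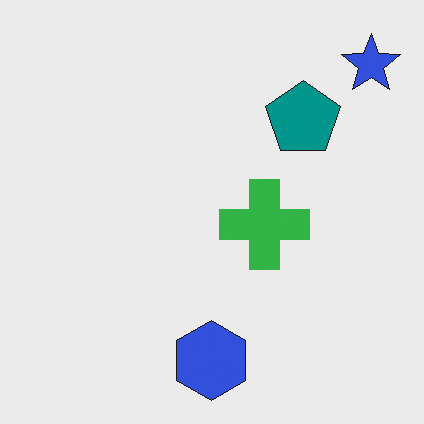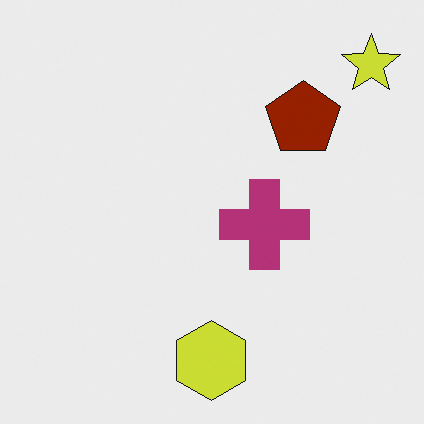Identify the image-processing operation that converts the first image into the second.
The transformation is: hue-shifted through roughly half the color wheel.

Every shape's color has rotated by the same amount around the hue wheel — a uniform hue shift.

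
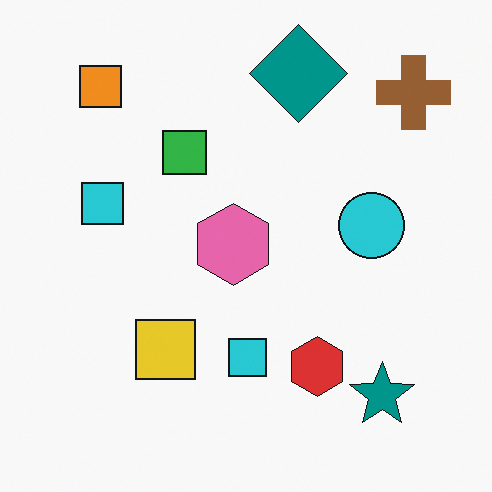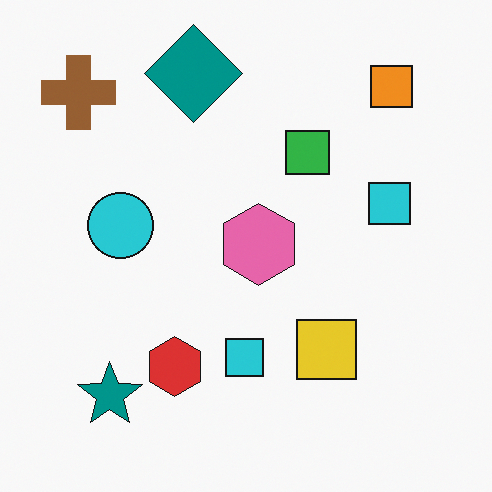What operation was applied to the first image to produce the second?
Flipped horizontally (left ↔ right).

The brown cross is in the top-right of the first image and the top-left of the second — shapes on opposite sides of the vertical midline have swapped in a mirror flip.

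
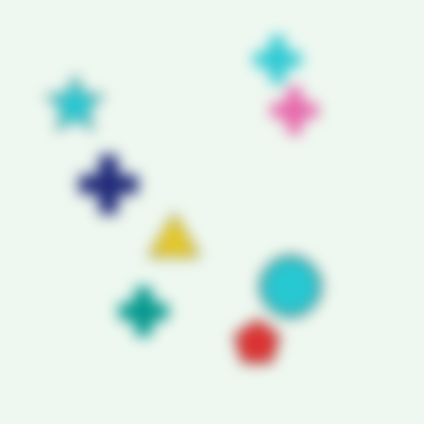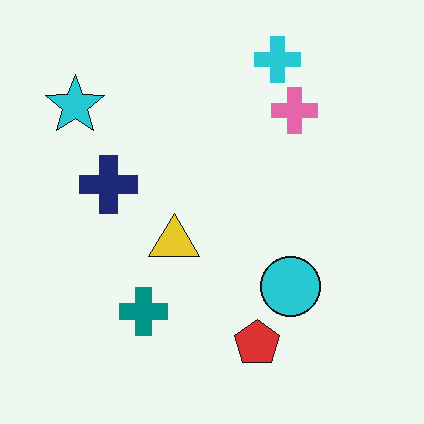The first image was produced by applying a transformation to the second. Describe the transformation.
It was heavily blurred.

Shape edges and outlines are uniformly softened across the whole image.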